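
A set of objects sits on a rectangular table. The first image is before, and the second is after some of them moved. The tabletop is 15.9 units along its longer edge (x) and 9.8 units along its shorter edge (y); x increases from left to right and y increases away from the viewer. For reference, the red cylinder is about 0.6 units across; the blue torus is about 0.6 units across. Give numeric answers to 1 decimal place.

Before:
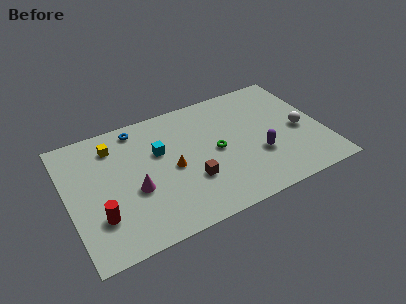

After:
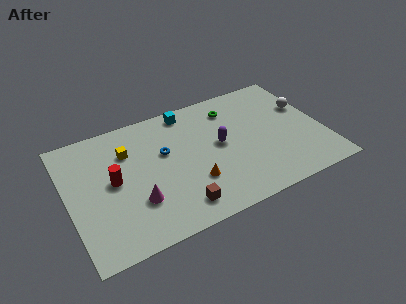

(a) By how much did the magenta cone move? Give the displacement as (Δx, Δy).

(0.0, -0.9)

The magenta cone was at about (4.0, 3.9) and moved to about (4.0, 3.0).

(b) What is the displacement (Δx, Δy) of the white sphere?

(0.6, 1.8)

The white sphere was at about (14.5, 4.4) and moved to about (15.1, 6.2).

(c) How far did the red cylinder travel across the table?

2.5

The red cylinder moved from about (1.7, 2.8) to (2.8, 5.1), a distance of √(1.1² + 2.3²) ≈ 2.5.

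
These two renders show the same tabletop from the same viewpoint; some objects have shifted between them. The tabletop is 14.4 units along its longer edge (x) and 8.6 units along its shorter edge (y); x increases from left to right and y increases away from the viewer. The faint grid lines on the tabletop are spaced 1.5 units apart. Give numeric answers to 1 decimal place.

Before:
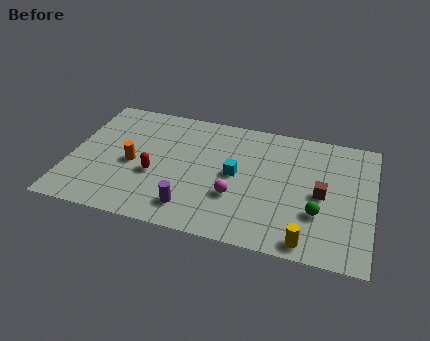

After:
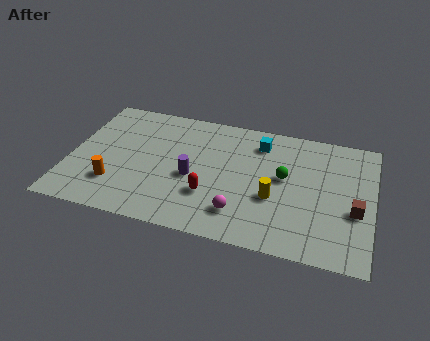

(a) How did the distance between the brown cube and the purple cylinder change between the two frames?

+1.2

The distance was about 6.5 in the first image and 7.7 in the second, so they moved 1.2 units further apart.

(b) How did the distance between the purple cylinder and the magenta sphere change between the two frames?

+0.6

Before: roughly 2.4 units apart; after: 3.0. That's 0.6 units further apart.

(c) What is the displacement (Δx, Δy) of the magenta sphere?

(0.3, -1.0)

The magenta sphere started near (8.0, 2.9) and ended near (8.3, 1.9).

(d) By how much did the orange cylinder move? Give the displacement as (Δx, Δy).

(-0.7, -1.6)

The orange cylinder was at about (3.0, 3.9) and moved to about (2.3, 2.3).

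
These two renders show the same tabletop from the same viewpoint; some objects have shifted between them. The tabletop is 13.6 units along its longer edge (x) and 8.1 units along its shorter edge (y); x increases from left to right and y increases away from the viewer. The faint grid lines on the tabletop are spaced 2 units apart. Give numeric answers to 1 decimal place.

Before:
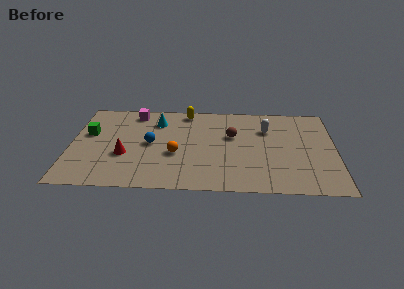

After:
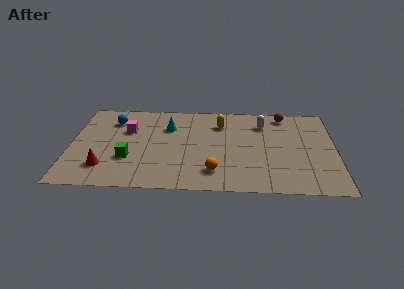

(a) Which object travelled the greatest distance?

the brown sphere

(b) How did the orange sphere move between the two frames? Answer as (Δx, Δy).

(2.0, -1.5)

The orange sphere started near (5.4, 3.2) and ended near (7.4, 1.7).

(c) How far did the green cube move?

3.0

The green cube was near (0.9, 4.9) before and (3.0, 2.7) after, so it travelled √(2.1² + 2.2²) ≈ 3.0 units.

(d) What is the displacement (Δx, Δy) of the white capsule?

(-0.2, 0.5)

The white capsule was at about (10.1, 5.7) and moved to about (9.9, 6.2).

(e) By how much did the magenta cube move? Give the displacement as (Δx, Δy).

(-0.3, -1.7)

The magenta cube started near (3.2, 7.0) and ended near (2.9, 5.3).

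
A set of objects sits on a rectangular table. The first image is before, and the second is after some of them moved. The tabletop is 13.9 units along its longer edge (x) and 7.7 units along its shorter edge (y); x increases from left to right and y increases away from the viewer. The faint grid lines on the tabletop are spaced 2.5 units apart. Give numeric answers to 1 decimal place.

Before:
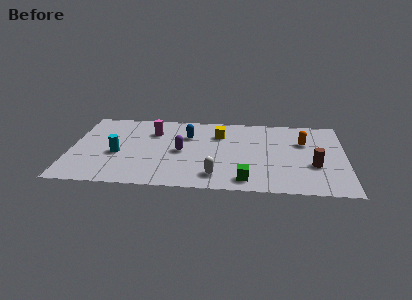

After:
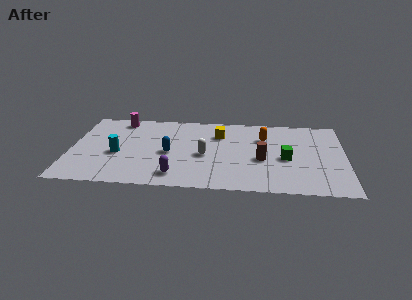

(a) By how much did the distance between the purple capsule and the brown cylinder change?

-2.1

The distance was about 6.8 in the first image and 4.7 in the second, so they moved 2.1 units closer together.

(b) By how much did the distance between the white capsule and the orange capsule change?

-2.1

The distance was about 5.7 in the first image and 3.6 in the second, so they moved 2.1 units closer together.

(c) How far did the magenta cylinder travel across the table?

2.0

The magenta cylinder was near (4.1, 5.6) before and (2.4, 6.7) after, so it travelled √(1.7² + 1.1²) ≈ 2.0 units.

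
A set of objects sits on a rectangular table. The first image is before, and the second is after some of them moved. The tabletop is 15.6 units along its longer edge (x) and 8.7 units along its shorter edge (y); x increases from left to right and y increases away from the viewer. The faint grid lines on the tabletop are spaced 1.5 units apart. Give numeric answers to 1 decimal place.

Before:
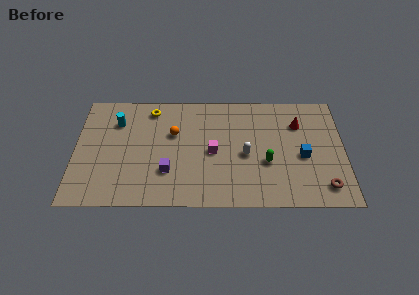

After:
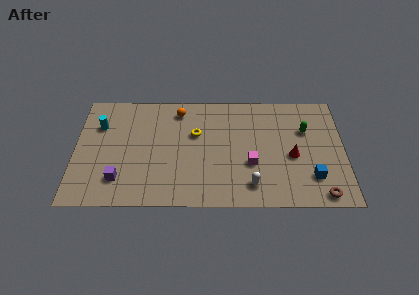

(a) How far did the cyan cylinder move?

1.0

The cyan cylinder moved from about (2.4, 6.4) to (1.4, 6.1), a distance of √(1.0² + 0.3²) ≈ 1.0.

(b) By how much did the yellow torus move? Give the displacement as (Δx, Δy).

(2.6, -1.9)

The yellow torus started near (4.4, 7.4) and ended near (7.0, 5.5).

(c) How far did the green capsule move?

3.4

From (11.1, 3.3) to (13.4, 5.8), the green capsule covered √(2.3² + 2.5²) ≈ 3.4 units.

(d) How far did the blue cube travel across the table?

1.7

From (13.2, 3.8) to (13.7, 2.2), the blue cube covered √(0.5² + 1.6²) ≈ 1.7 units.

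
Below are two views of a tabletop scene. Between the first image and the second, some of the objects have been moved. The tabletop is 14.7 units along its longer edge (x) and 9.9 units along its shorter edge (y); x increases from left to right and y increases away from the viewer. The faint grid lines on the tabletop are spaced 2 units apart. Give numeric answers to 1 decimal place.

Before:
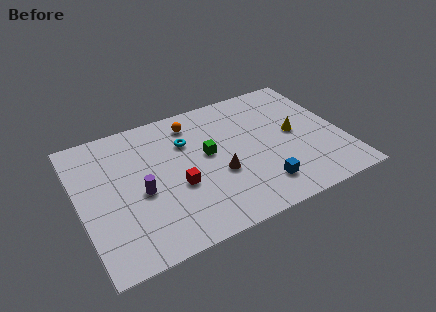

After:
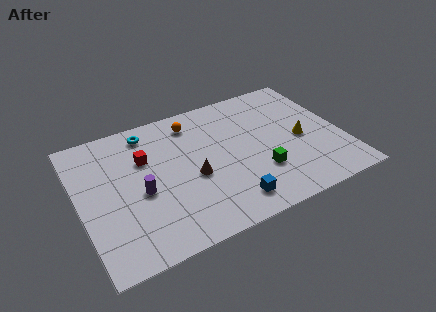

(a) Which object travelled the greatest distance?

the green cube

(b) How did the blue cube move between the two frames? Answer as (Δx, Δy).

(-1.8, -0.4)

The blue cube started near (9.7, 2.0) and ended near (7.9, 1.6).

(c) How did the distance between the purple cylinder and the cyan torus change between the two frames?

+0.4

Before: roughly 3.9 units apart; after: 4.3. That's 0.4 units further apart.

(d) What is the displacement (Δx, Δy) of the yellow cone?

(0.3, -0.6)

The yellow cone started near (12.1, 5.1) and ended near (12.4, 4.5).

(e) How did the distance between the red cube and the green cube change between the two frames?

+4.5

The distance was about 2.5 in the first image and 7.0 in the second, so they moved 4.5 units further apart.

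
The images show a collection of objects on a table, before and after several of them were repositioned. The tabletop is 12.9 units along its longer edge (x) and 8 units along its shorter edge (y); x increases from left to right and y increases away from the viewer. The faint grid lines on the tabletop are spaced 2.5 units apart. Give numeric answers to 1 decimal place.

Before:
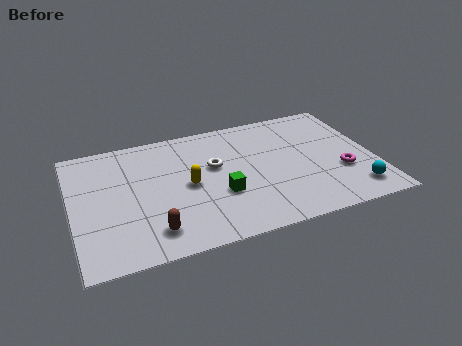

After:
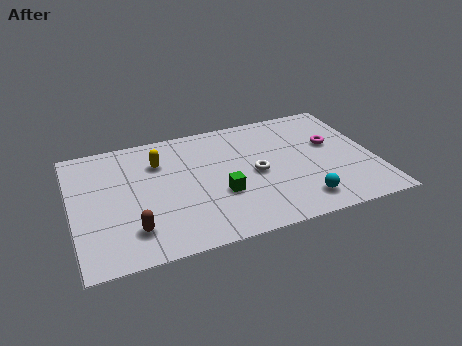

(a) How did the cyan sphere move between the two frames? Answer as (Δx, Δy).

(-2.3, 0.0)

The cyan sphere started near (11.8, 1.4) and ended near (9.5, 1.4).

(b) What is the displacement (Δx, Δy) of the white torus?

(1.7, -1.0)

The white torus was at about (6.1, 4.8) and moved to about (7.8, 3.8).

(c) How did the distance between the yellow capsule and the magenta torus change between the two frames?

+0.9

The distance was about 6.6 in the first image and 7.5 in the second, so they moved 0.9 units further apart.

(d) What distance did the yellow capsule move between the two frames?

2.2

The yellow capsule moved from about (4.9, 3.9) to (3.8, 5.8), a distance of √(1.1² + 1.9²) ≈ 2.2.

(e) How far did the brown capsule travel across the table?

0.9

From (3.2, 1.5) to (2.4, 1.8), the brown capsule covered √(0.8² + 0.3²) ≈ 0.9 units.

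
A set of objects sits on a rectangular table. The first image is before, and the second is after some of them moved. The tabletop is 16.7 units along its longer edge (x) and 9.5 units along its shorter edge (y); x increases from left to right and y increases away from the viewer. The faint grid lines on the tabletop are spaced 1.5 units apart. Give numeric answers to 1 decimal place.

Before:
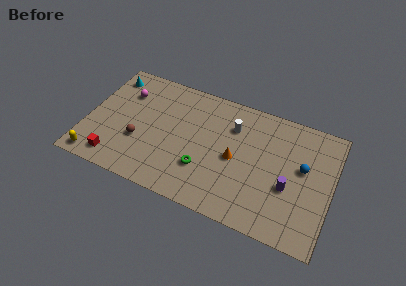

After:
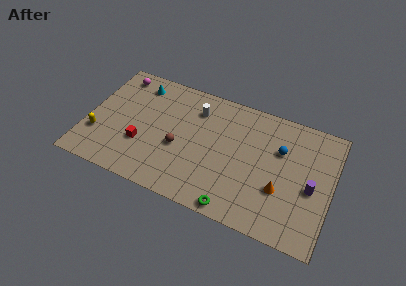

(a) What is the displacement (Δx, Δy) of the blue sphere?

(-1.6, 0.8)

The blue sphere started near (14.7, 5.5) and ended near (13.1, 6.3).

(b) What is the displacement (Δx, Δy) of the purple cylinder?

(1.5, 0.5)

The purple cylinder started near (13.9, 3.7) and ended near (15.4, 4.2).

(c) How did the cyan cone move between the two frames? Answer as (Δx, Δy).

(2.0, 0.0)

The cyan cone started near (1.1, 7.9) and ended near (3.1, 7.9).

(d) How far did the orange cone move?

3.4

From (10.2, 4.5) to (13.4, 3.3), the orange cone covered √(3.2² + 1.2²) ≈ 3.4 units.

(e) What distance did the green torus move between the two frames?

3.2

From (8.2, 2.9) to (10.6, 0.8), the green torus covered √(2.4² + 2.1²) ≈ 3.2 units.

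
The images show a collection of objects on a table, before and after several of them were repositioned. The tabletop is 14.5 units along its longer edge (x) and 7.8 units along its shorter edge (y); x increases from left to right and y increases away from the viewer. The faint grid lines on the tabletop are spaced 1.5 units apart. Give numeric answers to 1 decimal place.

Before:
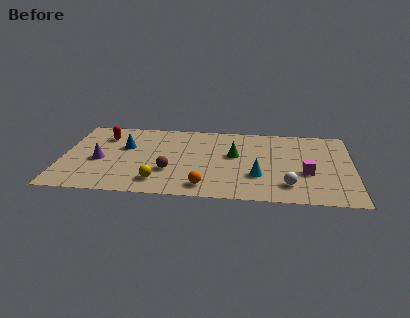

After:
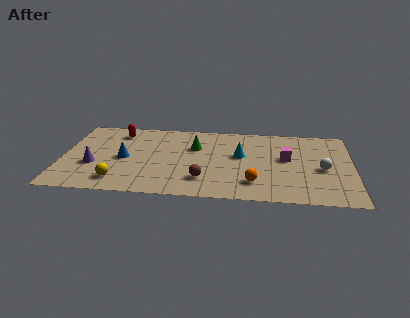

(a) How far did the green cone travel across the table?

2.1

From (8.6, 4.5) to (6.6, 5.2), the green cone covered √(2.0² + 0.7²) ≈ 2.1 units.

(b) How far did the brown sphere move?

1.8

From (5.4, 2.6) to (7.1, 1.9), the brown sphere covered √(1.7² + 0.7²) ≈ 1.8 units.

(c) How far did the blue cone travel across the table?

1.2

The blue cone was near (3.1, 4.9) before and (3.1, 3.7) after, so it travelled √(0.0² + 1.2²) ≈ 1.2 units.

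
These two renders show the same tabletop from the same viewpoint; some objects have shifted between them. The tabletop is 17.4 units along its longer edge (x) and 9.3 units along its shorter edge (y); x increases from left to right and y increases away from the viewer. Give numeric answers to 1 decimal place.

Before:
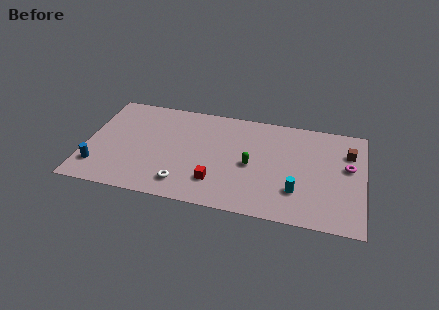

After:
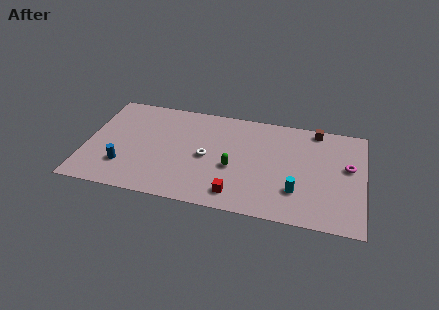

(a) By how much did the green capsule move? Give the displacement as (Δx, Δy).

(-1.1, -0.5)

The green capsule started near (10.4, 4.3) and ended near (9.3, 3.8).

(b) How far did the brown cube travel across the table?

2.7

The brown cube was near (16.4, 6.7) before and (14.3, 8.4) after, so it travelled √(2.1² + 1.7²) ≈ 2.7 units.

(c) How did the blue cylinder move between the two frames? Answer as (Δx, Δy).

(1.6, 0.4)

The blue cylinder started near (0.9, 2.1) and ended near (2.5, 2.5).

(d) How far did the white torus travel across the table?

3.0

The white torus was near (6.3, 1.7) before and (7.6, 4.4) after, so it travelled √(1.3² + 2.7²) ≈ 3.0 units.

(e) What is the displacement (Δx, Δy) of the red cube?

(1.3, -0.8)

The red cube started near (8.3, 2.3) and ended near (9.6, 1.5).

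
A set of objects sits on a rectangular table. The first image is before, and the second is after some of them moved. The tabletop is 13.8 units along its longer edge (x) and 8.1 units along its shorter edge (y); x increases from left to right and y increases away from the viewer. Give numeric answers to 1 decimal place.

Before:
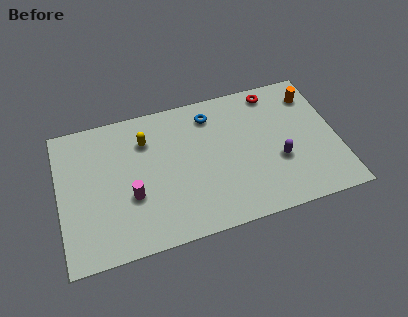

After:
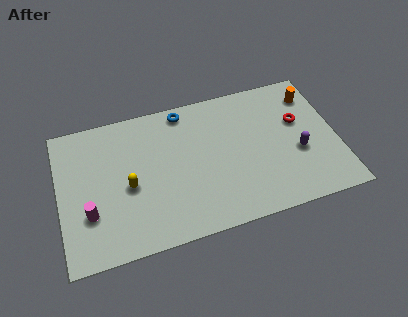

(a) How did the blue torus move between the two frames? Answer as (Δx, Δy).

(-1.3, 0.6)

The blue torus started near (7.7, 6.6) and ended near (6.4, 7.2).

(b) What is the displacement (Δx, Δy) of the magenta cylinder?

(-2.1, -0.4)

The magenta cylinder started near (3.5, 3.0) and ended near (1.4, 2.6).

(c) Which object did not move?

the orange cylinder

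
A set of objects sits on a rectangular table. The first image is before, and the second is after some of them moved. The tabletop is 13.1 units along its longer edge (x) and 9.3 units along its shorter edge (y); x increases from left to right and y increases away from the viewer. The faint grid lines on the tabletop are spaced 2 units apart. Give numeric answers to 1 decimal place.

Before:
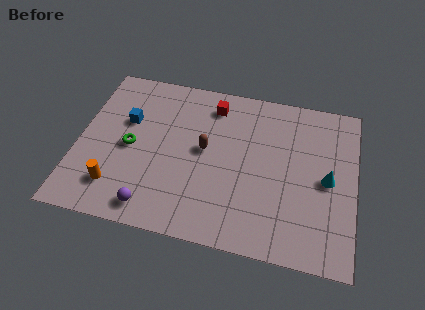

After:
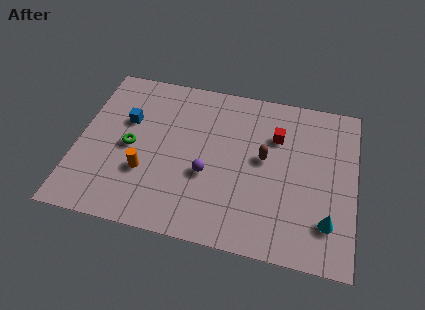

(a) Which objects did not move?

the green torus and the blue cube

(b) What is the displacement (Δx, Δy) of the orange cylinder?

(1.3, 1.1)

The orange cylinder started near (2.0, 2.0) and ended near (3.3, 3.1).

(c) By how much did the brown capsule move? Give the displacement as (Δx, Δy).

(2.8, 0.1)

From the two frames, the brown capsule sits at roughly (6.0, 5.0) before and (8.8, 5.1) after.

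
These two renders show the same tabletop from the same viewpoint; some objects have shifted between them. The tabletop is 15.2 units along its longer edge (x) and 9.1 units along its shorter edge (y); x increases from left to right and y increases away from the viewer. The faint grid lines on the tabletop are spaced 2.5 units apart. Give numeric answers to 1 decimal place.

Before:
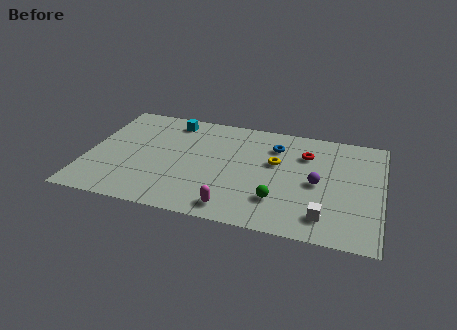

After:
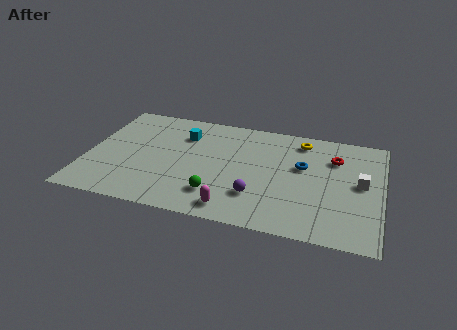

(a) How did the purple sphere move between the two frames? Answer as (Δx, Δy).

(-3.0, -1.8)

From the two frames, the purple sphere sits at roughly (11.9, 4.3) before and (8.9, 2.5) after.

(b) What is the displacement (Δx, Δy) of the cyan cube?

(0.7, -1.1)

From the two frames, the cyan cube sits at roughly (4.1, 7.8) before and (4.8, 6.7) after.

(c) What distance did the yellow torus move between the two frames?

2.5

The yellow torus moved from about (9.7, 5.5) to (10.9, 7.7), a distance of √(1.2² + 2.2²) ≈ 2.5.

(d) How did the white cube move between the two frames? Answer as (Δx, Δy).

(1.7, 3.1)

The white cube started near (12.4, 1.7) and ended near (14.1, 4.8).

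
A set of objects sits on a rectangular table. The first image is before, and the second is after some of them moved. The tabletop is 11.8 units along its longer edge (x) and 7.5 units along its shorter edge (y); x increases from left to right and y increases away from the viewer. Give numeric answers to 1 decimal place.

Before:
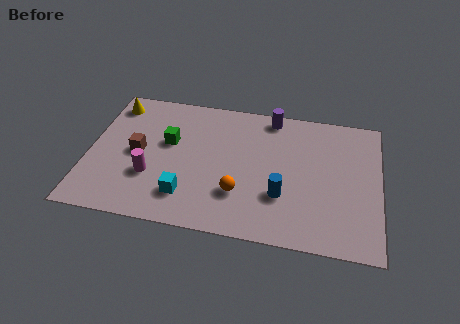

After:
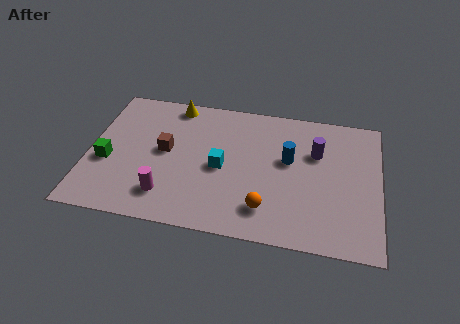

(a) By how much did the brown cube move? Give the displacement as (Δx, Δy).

(1.1, 0.3)

The brown cube started near (2.0, 3.7) and ended near (3.1, 4.0).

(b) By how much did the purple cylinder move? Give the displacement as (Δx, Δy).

(1.9, -1.7)

From the two frames, the purple cylinder sits at roughly (7.3, 6.7) before and (9.2, 5.0) after.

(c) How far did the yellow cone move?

2.5

The yellow cone was near (0.8, 6.3) before and (3.3, 6.7) after, so it travelled √(2.5² + 0.4²) ≈ 2.5 units.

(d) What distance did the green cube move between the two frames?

2.8

The green cube moved from about (3.2, 4.5) to (0.8, 3.0), a distance of √(2.4² + 1.5²) ≈ 2.8.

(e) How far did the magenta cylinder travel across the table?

1.1

From (2.6, 2.5) to (3.3, 1.6), the magenta cylinder covered √(0.7² + 0.9²) ≈ 1.1 units.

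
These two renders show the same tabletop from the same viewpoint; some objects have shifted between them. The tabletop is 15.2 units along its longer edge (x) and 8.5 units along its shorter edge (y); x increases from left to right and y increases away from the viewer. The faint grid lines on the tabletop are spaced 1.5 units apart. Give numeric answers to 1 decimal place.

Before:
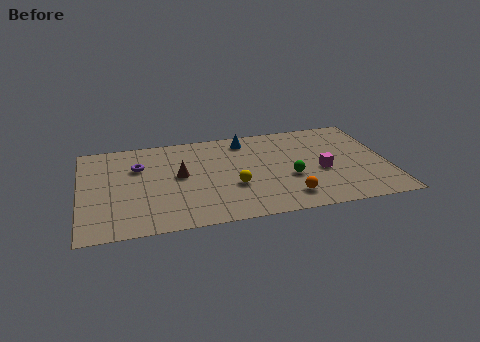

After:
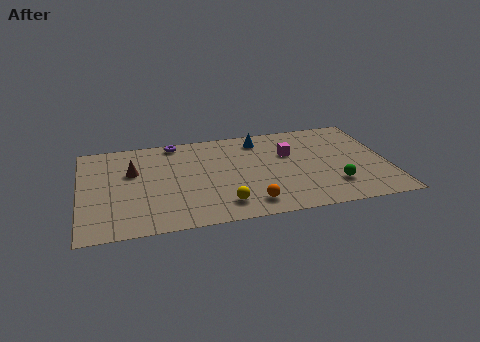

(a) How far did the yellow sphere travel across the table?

1.6

From (7.5, 3.1) to (6.9, 1.6), the yellow sphere covered √(0.6² + 1.5²) ≈ 1.6 units.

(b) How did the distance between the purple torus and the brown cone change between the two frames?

+0.9

The distance was about 2.3 in the first image and 3.2 in the second, so they moved 0.9 units further apart.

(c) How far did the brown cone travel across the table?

2.4

From (4.9, 4.6) to (2.6, 5.4), the brown cone covered √(2.3² + 0.8²) ≈ 2.4 units.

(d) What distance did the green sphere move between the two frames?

2.4

From (10.3, 3.3) to (12.4, 2.2), the green sphere covered √(2.1² + 1.1²) ≈ 2.4 units.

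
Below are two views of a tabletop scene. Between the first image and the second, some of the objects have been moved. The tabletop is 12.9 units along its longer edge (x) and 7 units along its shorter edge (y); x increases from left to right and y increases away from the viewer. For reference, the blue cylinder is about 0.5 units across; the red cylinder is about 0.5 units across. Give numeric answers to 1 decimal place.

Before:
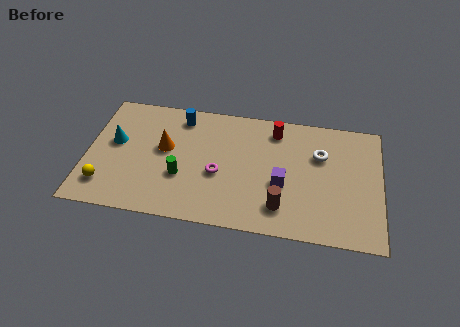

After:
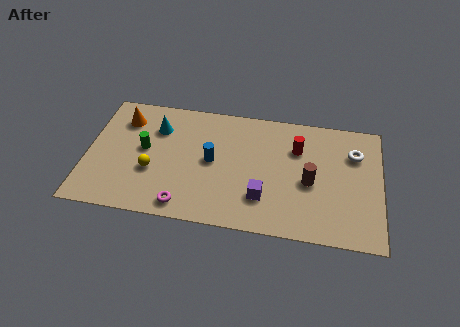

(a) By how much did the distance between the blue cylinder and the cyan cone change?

-0.5

They were about 3.4 units apart before and 2.9 after — 0.5 units closer together.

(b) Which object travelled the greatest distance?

the blue cylinder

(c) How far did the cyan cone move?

2.1

The cyan cone moved from about (1.2, 4.0) to (3.0, 5.1), a distance of √(1.8² + 1.1²) ≈ 2.1.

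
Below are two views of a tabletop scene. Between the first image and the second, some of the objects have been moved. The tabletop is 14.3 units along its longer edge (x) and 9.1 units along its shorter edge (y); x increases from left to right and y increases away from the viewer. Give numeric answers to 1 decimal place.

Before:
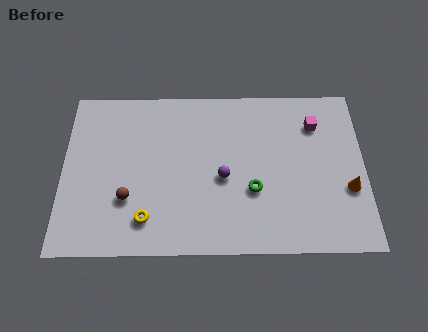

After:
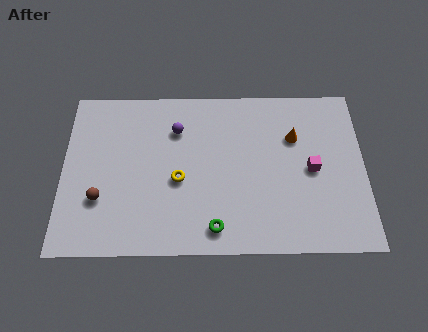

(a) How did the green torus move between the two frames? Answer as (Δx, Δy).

(-1.8, -2.0)

The green torus was at about (9.0, 3.3) and moved to about (7.2, 1.3).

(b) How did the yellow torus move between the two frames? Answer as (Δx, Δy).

(1.5, 2.1)

The yellow torus started near (4.0, 1.8) and ended near (5.5, 3.9).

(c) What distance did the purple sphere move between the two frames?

3.5

The purple sphere moved from about (7.6, 4.0) to (5.4, 6.7), a distance of √(2.2² + 2.7²) ≈ 3.5.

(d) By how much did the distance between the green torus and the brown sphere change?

-0.3

They were about 5.9 units apart before and 5.6 after — 0.3 units closer together.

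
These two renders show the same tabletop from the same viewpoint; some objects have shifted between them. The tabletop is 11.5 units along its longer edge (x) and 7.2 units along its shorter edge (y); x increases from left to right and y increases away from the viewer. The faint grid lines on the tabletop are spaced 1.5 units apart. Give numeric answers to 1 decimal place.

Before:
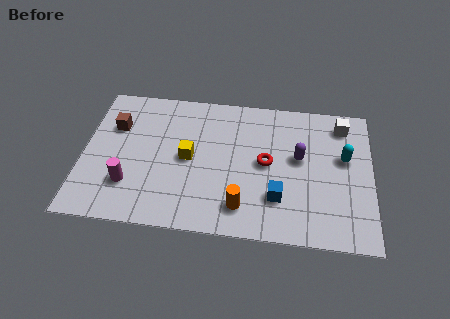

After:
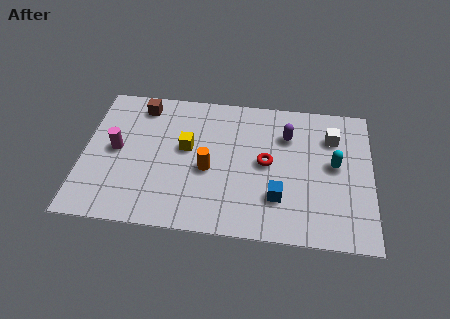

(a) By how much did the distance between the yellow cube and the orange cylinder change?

-1.8

Before: roughly 3.1 units apart; after: 1.3. That's 1.8 units closer together.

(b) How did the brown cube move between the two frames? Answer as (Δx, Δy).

(1.0, 1.2)

The brown cube started near (1.2, 4.9) and ended near (2.2, 6.1).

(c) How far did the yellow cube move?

0.5

The yellow cube was near (4.2, 3.6) before and (4.1, 4.1) after, so it travelled √(0.1² + 0.5²) ≈ 0.5 units.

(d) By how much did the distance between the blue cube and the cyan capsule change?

-0.6

They were about 3.5 units apart before and 2.9 after — 0.6 units closer together.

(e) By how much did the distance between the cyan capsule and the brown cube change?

-1.1

They were about 9.2 units apart before and 8.1 after — 1.1 units closer together.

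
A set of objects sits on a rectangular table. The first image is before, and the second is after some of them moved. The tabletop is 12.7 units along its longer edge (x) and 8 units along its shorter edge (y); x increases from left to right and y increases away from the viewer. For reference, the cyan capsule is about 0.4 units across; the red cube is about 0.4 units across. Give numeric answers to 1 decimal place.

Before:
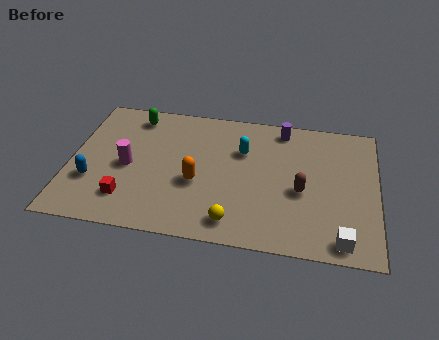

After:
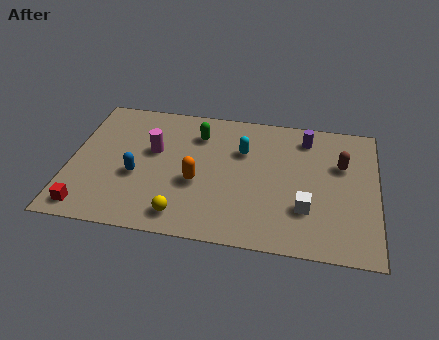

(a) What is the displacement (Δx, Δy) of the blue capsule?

(1.8, 0.6)

From the two frames, the blue capsule sits at roughly (1.0, 2.6) before and (2.8, 3.2) after.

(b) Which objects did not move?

the orange capsule and the cyan capsule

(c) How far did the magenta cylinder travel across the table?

1.5

From (2.4, 3.7) to (3.4, 4.8), the magenta cylinder covered √(1.0² + 1.1²) ≈ 1.5 units.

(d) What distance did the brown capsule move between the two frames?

2.4

From (9.6, 3.4) to (11.2, 5.2), the brown capsule covered √(1.6² + 1.8²) ≈ 2.4 units.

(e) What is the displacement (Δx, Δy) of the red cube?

(-1.6, -0.8)

From the two frames, the red cube sits at roughly (2.5, 1.8) before and (0.9, 1.0) after.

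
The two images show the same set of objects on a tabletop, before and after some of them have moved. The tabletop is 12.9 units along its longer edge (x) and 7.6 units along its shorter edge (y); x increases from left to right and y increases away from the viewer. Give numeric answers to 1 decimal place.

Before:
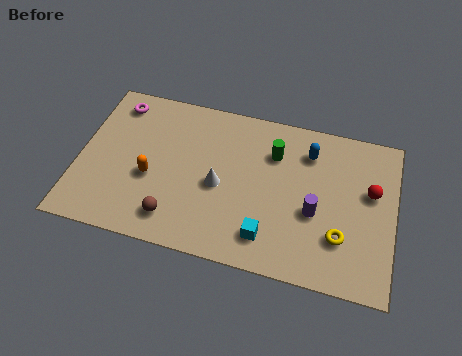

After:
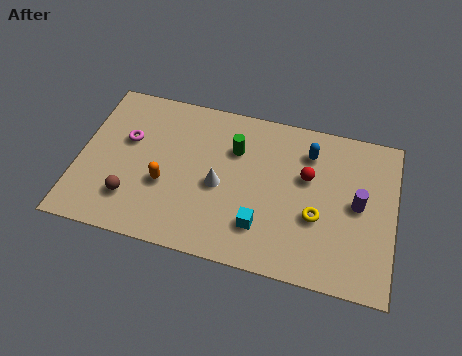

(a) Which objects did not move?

the blue capsule and the white cone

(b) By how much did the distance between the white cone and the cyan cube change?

-0.5

They were about 2.8 units apart before and 2.3 after — 0.5 units closer together.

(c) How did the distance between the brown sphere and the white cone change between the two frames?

+1.2

Before: roughly 2.6 units apart; after: 3.8. That's 1.2 units further apart.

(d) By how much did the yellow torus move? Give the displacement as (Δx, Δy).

(-1.0, 0.7)

The yellow torus was at about (10.8, 2.2) and moved to about (9.8, 2.9).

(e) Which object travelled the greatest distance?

the red sphere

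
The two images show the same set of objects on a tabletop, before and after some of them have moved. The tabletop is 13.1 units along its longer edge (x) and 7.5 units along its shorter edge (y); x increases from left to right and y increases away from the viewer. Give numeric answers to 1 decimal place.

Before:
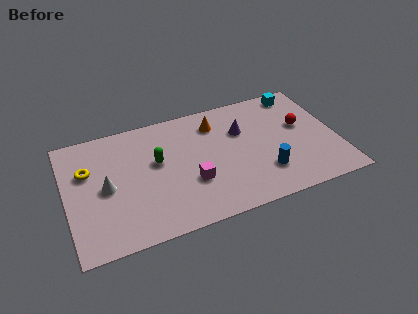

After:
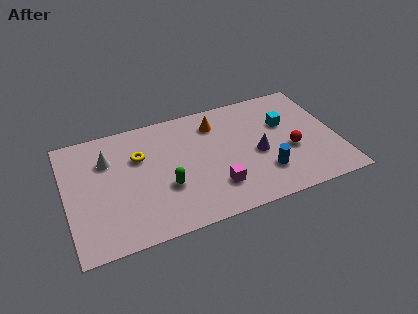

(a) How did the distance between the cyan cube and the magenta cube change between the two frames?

-2.3

They were about 7.0 units apart before and 4.7 after — 2.3 units closer together.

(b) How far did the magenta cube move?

1.3

The magenta cube was near (5.9, 2.6) before and (7.0, 1.9) after, so it travelled √(1.1² + 0.7²) ≈ 1.3 units.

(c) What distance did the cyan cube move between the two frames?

2.0

The cyan cube was near (11.6, 6.6) before and (10.7, 4.8) after, so it travelled √(0.9² + 1.8²) ≈ 2.0 units.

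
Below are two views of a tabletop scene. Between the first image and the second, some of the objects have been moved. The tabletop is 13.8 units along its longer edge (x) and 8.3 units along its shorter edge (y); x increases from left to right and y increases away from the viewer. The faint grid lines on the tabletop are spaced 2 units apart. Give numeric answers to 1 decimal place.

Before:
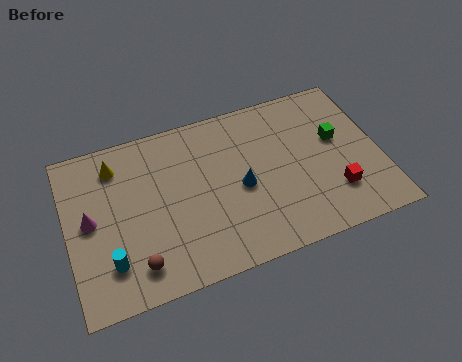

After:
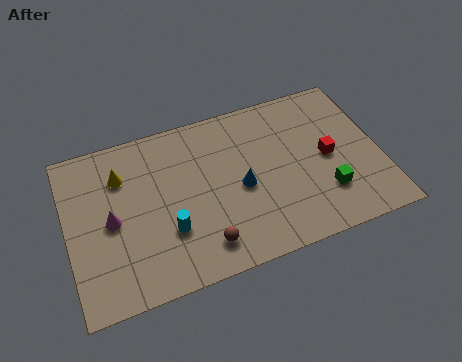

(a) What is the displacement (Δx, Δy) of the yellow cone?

(0.2, -0.6)

The yellow cone started near (2.3, 6.7) and ended near (2.5, 6.1).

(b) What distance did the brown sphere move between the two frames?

2.9

From (2.8, 1.5) to (5.7, 1.5), the brown sphere covered √(2.9² + 0.0²) ≈ 2.9 units.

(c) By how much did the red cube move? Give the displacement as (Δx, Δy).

(-0.1, 1.9)

The red cube started near (11.6, 2.2) and ended near (11.5, 4.1).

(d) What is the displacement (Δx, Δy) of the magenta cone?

(0.9, -0.3)

From the two frames, the magenta cone sits at roughly (1.0, 4.3) before and (1.9, 4.0) after.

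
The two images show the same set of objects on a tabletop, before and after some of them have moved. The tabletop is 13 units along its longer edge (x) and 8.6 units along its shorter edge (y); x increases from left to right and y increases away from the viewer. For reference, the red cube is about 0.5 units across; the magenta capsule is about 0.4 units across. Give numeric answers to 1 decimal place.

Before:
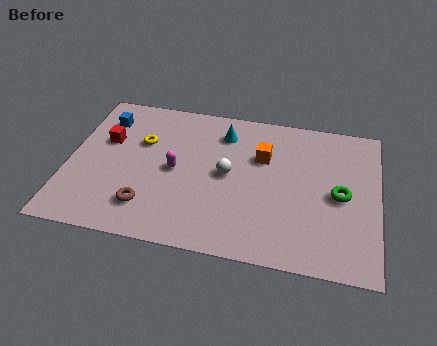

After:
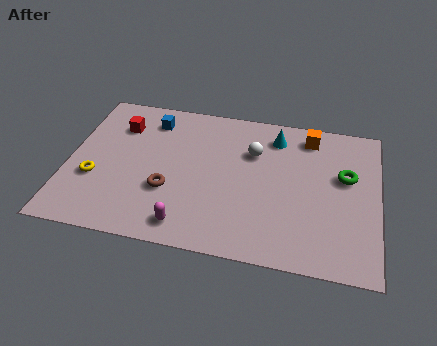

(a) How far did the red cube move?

1.1

From (1.5, 5.4) to (2.0, 6.4), the red cube covered √(0.5² + 1.0²) ≈ 1.1 units.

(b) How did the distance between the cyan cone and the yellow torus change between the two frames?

+4.8

They were about 3.6 units apart before and 8.4 after — 4.8 units further apart.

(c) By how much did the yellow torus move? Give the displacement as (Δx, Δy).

(-1.8, -2.5)

From the two frames, the yellow torus sits at roughly (3.0, 5.6) before and (1.2, 3.1) after.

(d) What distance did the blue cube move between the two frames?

2.0

From (1.3, 6.7) to (3.3, 7.0), the blue cube covered √(2.0² + 0.3²) ≈ 2.0 units.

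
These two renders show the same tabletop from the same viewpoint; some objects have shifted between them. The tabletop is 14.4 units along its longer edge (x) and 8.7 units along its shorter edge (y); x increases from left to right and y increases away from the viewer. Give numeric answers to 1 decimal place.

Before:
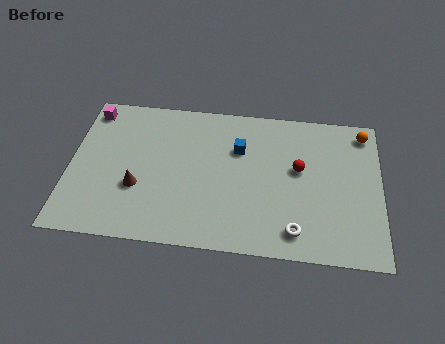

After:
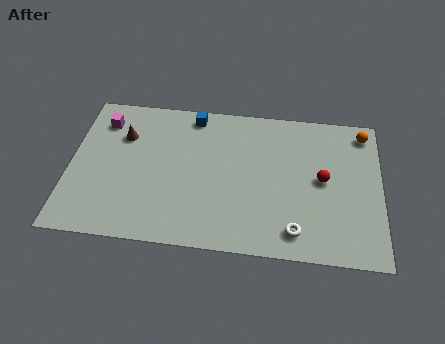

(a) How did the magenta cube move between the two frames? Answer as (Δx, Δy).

(0.6, -0.6)

From the two frames, the magenta cube sits at roughly (0.8, 7.5) before and (1.4, 6.9) after.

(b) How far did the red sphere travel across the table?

1.2

The red sphere was near (10.6, 5.0) before and (11.7, 4.5) after, so it travelled √(1.1² + 0.5²) ≈ 1.2 units.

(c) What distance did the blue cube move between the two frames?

2.8

The blue cube moved from about (7.8, 5.9) to (5.6, 7.7), a distance of √(2.2² + 1.8²) ≈ 2.8.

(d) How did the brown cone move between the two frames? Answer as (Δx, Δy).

(-0.8, 3.0)

The brown cone was at about (3.2, 3.1) and moved to about (2.4, 6.1).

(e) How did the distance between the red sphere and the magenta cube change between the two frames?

+0.5

The distance was about 10.1 in the first image and 10.6 in the second, so they moved 0.5 units further apart.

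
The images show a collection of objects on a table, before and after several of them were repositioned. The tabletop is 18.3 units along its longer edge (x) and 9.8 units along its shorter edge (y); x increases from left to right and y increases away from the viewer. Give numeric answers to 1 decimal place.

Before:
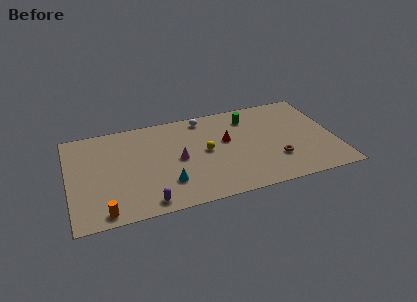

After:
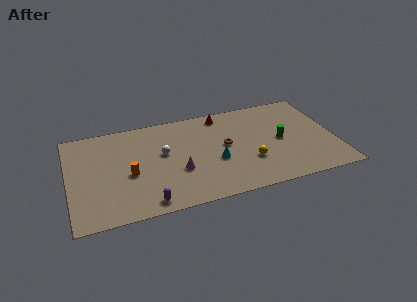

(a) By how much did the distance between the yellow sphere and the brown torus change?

-2.6

The distance was about 5.2 in the first image and 2.6 in the second, so they moved 2.6 units closer together.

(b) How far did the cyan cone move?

3.6

From (6.6, 2.6) to (10.0, 3.9), the cyan cone covered √(3.4² + 1.3²) ≈ 3.6 units.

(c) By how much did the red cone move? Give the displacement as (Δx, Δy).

(-0.1, 2.8)

The red cone was at about (10.9, 5.8) and moved to about (10.8, 8.6).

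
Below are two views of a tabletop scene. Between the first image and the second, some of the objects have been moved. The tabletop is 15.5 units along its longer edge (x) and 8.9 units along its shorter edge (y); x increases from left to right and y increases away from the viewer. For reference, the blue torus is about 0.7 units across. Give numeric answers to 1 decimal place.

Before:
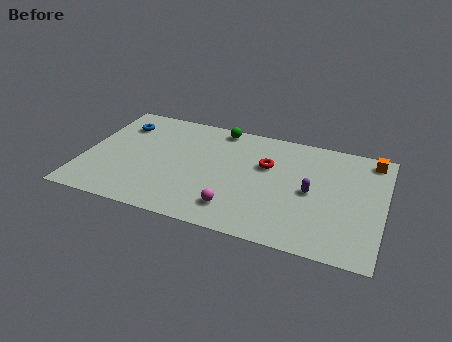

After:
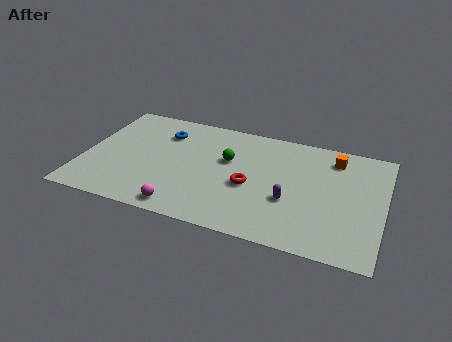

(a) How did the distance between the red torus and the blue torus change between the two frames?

-2.3

They were about 7.9 units apart before and 5.6 after — 2.3 units closer together.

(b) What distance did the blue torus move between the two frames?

2.3

The blue torus moved from about (1.6, 6.8) to (3.9, 6.7), a distance of √(2.3² + 0.1²) ≈ 2.3.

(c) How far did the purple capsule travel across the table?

1.4

From (11.8, 4.3) to (10.8, 3.3), the purple capsule covered √(1.0² + 1.0²) ≈ 1.4 units.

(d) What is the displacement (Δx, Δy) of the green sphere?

(0.7, -2.5)

From the two frames, the green sphere sits at roughly (6.7, 8.0) before and (7.4, 5.5) after.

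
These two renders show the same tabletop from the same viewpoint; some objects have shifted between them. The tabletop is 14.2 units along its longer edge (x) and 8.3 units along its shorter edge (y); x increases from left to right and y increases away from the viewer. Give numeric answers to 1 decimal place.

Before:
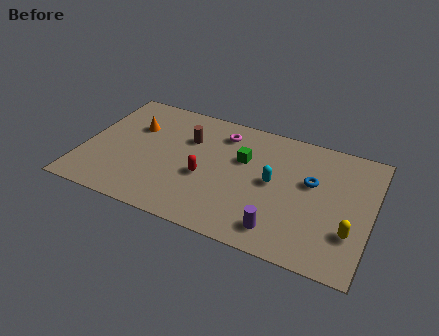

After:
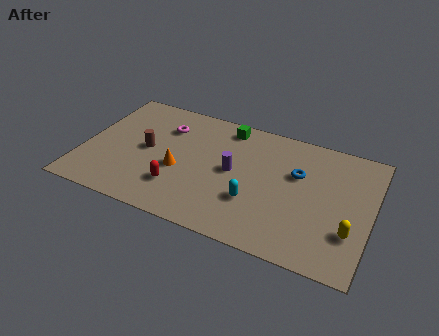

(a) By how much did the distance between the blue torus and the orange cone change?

-2.9

The distance was about 8.9 in the first image and 6.0 in the second, so they moved 2.9 units closer together.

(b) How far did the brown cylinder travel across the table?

2.4

The brown cylinder moved from about (5.0, 5.7) to (3.1, 4.2), a distance of √(1.9² + 1.5²) ≈ 2.4.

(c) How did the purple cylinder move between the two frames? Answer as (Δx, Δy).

(-2.6, 2.9)

From the two frames, the purple cylinder sits at roughly (10.0, 1.4) before and (7.4, 4.3) after.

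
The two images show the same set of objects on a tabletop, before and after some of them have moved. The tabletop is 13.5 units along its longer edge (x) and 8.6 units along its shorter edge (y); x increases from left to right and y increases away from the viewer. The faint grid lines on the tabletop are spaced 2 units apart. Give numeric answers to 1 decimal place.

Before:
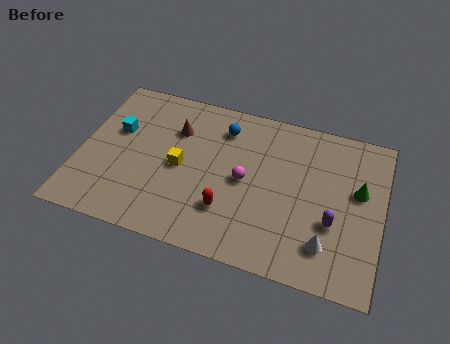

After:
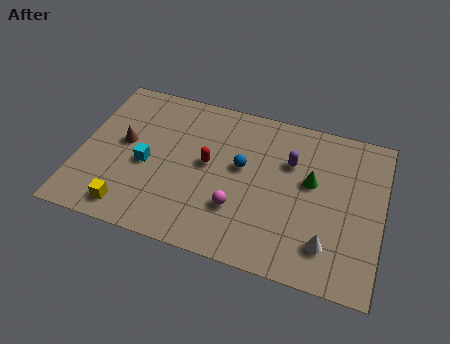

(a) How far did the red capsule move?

2.5

The red capsule was near (6.8, 2.4) before and (5.7, 4.6) after, so it travelled √(1.1² + 2.2²) ≈ 2.5 units.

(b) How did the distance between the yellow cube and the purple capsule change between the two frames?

+1.2

The distance was about 7.0 in the first image and 8.2 in the second, so they moved 1.2 units further apart.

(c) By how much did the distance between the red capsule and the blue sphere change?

-2.9

Before: roughly 4.4 units apart; after: 1.5. That's 2.9 units closer together.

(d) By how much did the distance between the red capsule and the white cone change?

+1.7

The distance was about 4.4 in the first image and 6.1 in the second, so they moved 1.7 units further apart.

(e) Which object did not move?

the white cone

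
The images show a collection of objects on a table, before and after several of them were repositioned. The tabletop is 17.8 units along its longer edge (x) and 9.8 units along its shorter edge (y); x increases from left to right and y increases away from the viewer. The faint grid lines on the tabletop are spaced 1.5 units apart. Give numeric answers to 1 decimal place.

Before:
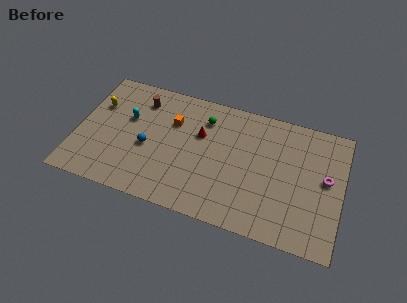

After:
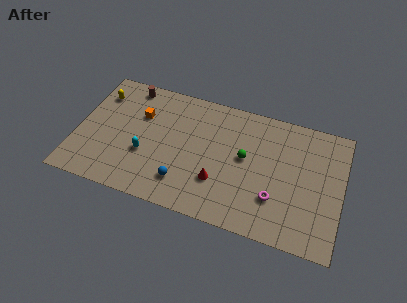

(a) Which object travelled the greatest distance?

the magenta torus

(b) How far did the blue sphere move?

3.3

From (4.8, 4.2) to (7.4, 2.2), the blue sphere covered √(2.6² + 2.0²) ≈ 3.3 units.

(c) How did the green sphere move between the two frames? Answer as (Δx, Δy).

(2.9, -2.2)

The green sphere was at about (8.4, 7.6) and moved to about (11.3, 5.4).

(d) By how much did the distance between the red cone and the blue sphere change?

-1.6

The distance was about 4.0 in the first image and 2.4 in the second, so they moved 1.6 units closer together.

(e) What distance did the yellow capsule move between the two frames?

0.9

From (1.2, 6.6) to (1.2, 7.5), the yellow capsule covered √(0.0² + 0.9²) ≈ 0.9 units.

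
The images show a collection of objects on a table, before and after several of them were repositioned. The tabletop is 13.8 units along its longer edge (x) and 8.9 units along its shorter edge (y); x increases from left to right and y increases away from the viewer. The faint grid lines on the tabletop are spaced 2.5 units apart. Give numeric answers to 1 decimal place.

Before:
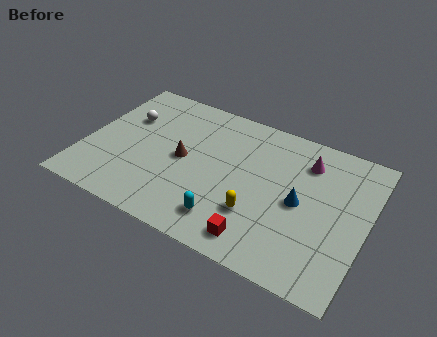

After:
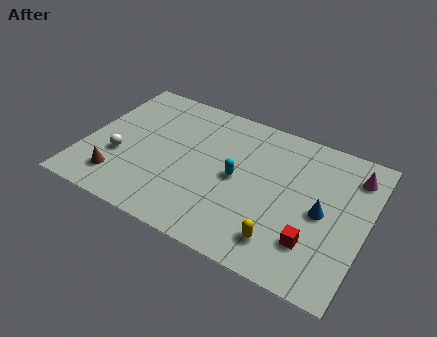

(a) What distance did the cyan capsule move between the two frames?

2.7

The cyan capsule was near (7.4, 1.7) before and (7.5, 4.4) after, so it travelled √(0.1² + 2.7²) ≈ 2.7 units.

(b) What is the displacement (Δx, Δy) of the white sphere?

(0.1, -2.7)

The white sphere started near (1.7, 5.9) and ended near (1.8, 3.2).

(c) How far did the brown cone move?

3.8

From (4.8, 4.4) to (2.0, 1.8), the brown cone covered √(2.8² + 2.6²) ≈ 3.8 units.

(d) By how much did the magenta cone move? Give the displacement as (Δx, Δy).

(2.3, 0.2)

From the two frames, the magenta cone sits at roughly (10.6, 6.9) before and (12.9, 7.1) after.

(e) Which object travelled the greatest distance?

the brown cone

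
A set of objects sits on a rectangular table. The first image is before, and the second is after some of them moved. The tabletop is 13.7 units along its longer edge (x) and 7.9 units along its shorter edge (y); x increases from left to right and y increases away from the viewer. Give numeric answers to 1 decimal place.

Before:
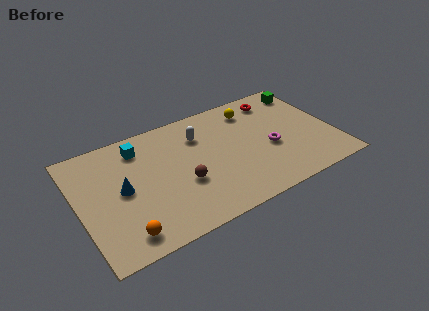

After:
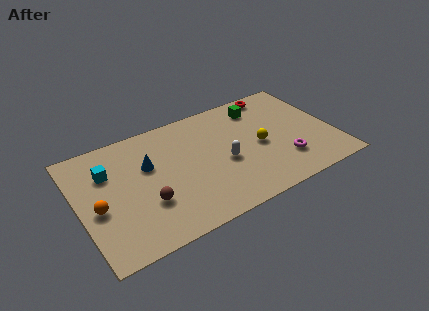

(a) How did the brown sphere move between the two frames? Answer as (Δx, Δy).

(-2.0, -0.4)

From the two frames, the brown sphere sits at roughly (5.4, 3.0) before and (3.4, 2.6) after.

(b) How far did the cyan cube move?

2.0

The cyan cube moved from about (3.5, 6.4) to (1.7, 5.5), a distance of √(1.8² + 0.9²) ≈ 2.0.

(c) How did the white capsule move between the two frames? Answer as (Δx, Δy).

(1.0, -2.4)

From the two frames, the white capsule sits at roughly (6.7, 5.8) before and (7.7, 3.4) after.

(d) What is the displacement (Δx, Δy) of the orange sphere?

(-1.1, 2.2)

The orange sphere started near (2.0, 1.2) and ended near (0.9, 3.4).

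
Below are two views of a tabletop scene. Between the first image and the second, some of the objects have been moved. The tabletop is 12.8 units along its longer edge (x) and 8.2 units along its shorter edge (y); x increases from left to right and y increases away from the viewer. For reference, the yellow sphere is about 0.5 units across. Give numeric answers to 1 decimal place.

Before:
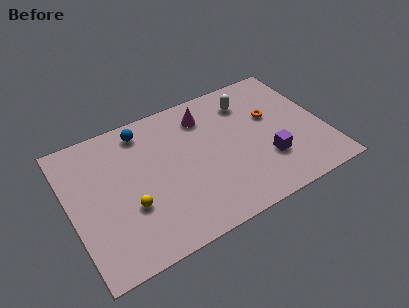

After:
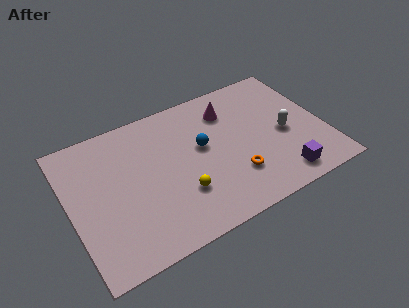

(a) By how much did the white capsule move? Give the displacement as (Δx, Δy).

(1.5, -2.7)

The white capsule started near (9.3, 6.4) and ended near (10.8, 3.7).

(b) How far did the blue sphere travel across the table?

3.5

From (4.0, 7.0) to (6.7, 4.7), the blue sphere covered √(2.7² + 2.3²) ≈ 3.5 units.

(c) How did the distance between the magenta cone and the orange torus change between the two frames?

+0.5

They were about 3.5 units apart before and 4.0 after — 0.5 units further apart.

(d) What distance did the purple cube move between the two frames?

1.4

From (9.7, 2.5) to (10.2, 1.2), the purple cube covered √(0.5² + 1.3²) ≈ 1.4 units.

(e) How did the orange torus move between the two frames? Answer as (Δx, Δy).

(-2.3, -2.7)

From the two frames, the orange torus sits at roughly (10.3, 5.0) before and (8.0, 2.3) after.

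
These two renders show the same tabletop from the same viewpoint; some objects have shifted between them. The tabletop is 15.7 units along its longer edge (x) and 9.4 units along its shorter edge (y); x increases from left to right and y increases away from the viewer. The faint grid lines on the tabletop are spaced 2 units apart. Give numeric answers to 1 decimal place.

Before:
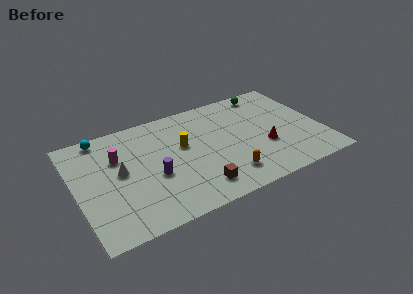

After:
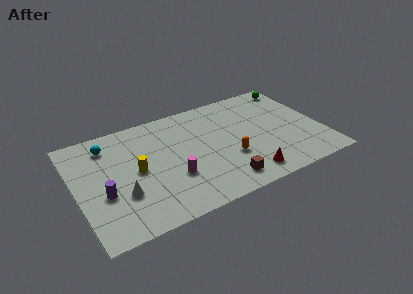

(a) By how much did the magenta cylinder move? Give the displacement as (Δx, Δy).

(3.1, -3.1)

From the two frames, the magenta cylinder sits at roughly (2.8, 6.3) before and (5.9, 3.2) after.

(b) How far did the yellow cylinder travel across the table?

3.2

The yellow cylinder moved from about (6.9, 5.6) to (3.8, 4.7), a distance of √(3.1² + 0.9²) ≈ 3.2.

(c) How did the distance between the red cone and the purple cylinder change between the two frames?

+2.0

They were about 7.1 units apart before and 9.1 after — 2.0 units further apart.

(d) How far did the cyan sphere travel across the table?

0.9

From (2.0, 8.5) to (2.3, 7.6), the cyan sphere covered √(0.3² + 0.9²) ≈ 0.9 units.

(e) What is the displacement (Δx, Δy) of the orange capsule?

(0.4, 1.4)

From the two frames, the orange capsule sits at roughly (9.2, 1.9) before and (9.6, 3.3) after.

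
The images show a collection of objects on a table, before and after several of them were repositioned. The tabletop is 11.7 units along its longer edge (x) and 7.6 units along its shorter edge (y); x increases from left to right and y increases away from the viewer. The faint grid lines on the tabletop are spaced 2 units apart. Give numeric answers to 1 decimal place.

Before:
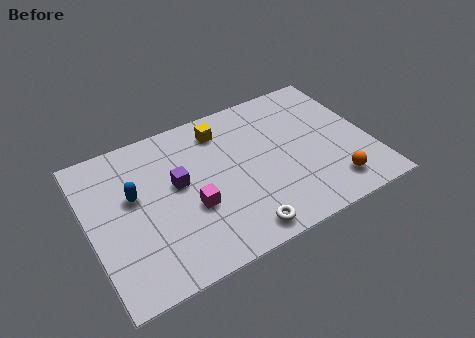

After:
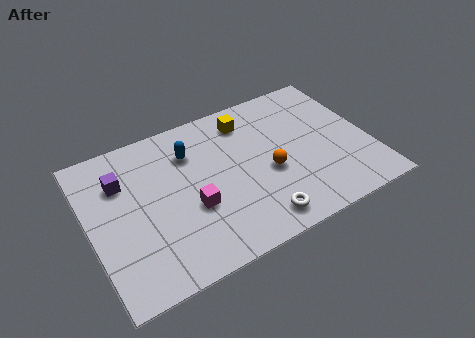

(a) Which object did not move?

the magenta cube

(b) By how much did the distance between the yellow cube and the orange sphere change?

-3.2

Before: roughly 6.2 units apart; after: 3.0. That's 3.2 units closer together.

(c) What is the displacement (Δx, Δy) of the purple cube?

(-2.2, 1.1)

The purple cube was at about (3.7, 4.3) and moved to about (1.5, 5.4).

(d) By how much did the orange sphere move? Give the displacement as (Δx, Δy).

(-2.4, 1.8)

From the two frames, the orange sphere sits at roughly (9.8, 1.4) before and (7.4, 3.2) after.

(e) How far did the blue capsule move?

2.7

From (1.9, 4.5) to (4.4, 5.6), the blue capsule covered √(2.5² + 1.1²) ≈ 2.7 units.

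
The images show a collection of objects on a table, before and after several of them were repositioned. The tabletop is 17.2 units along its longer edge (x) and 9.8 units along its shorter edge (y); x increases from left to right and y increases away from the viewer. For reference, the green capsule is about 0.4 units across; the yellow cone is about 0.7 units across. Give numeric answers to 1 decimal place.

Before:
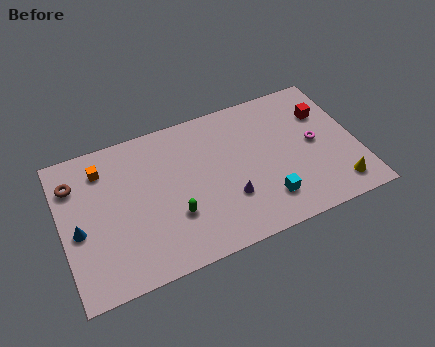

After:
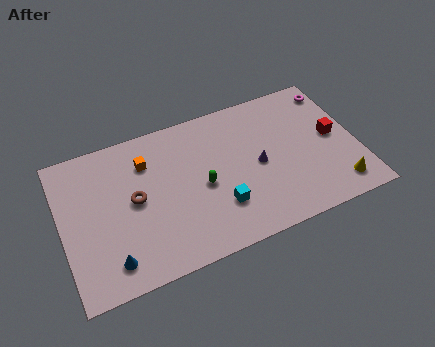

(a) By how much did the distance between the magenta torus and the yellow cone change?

+3.2

The distance was about 3.5 in the first image and 6.7 in the second, so they moved 3.2 units further apart.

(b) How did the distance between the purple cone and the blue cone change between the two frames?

+0.7

They were about 8.7 units apart before and 9.4 after — 0.7 units further apart.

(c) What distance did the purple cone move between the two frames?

2.5

The purple cone was near (9.5, 3.1) before and (11.4, 4.7) after, so it travelled √(1.9² + 1.6²) ≈ 2.5 units.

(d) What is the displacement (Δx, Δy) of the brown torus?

(3.3, -2.3)

The brown torus started near (0.9, 7.4) and ended near (4.2, 5.1).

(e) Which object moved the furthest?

the brown torus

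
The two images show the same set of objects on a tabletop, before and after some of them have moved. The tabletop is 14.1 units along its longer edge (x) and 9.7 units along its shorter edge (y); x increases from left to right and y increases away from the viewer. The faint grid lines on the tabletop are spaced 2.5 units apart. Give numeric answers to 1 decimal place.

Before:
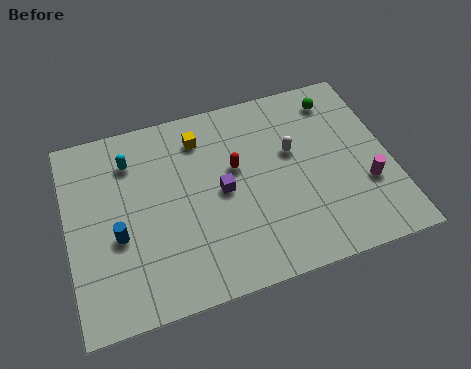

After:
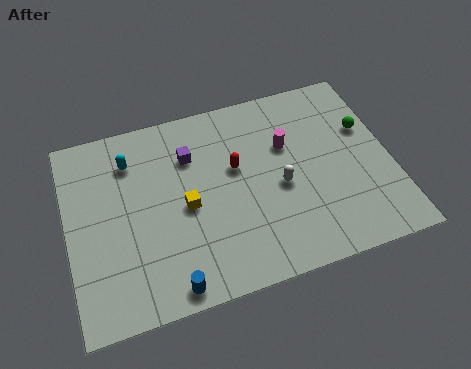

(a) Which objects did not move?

the cyan capsule and the red capsule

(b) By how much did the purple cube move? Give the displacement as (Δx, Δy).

(-1.2, 2.2)

The purple cube was at about (6.7, 4.8) and moved to about (5.5, 7.0).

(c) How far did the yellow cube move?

3.4

The yellow cube was near (6.0, 7.8) before and (5.1, 4.5) after, so it travelled √(0.9² + 3.3²) ≈ 3.4 units.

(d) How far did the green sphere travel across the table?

2.2

The green sphere moved from about (12.1, 8.1) to (13.2, 6.2), a distance of √(1.1² + 1.9²) ≈ 2.2.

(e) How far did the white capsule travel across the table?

1.7

The white capsule was near (9.9, 5.9) before and (9.2, 4.3) after, so it travelled √(0.7² + 1.6²) ≈ 1.7 units.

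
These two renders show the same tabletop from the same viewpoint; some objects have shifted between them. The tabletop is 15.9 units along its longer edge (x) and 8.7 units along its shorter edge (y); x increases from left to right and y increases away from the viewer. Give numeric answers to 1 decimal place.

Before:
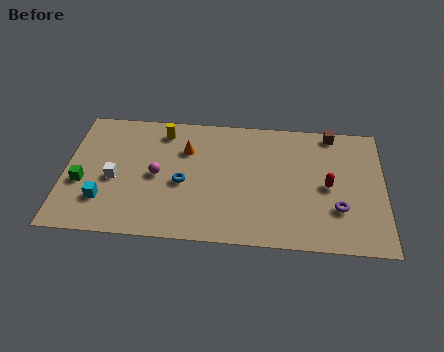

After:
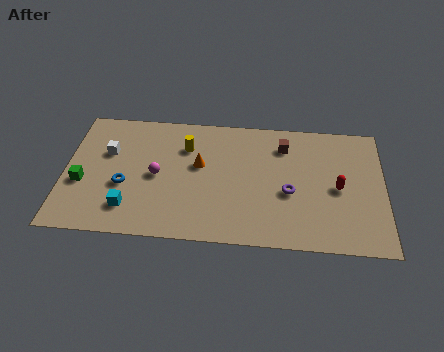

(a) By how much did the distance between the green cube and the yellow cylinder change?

+0.4

The distance was about 5.5 in the first image and 5.9 in the second, so they moved 0.4 units further apart.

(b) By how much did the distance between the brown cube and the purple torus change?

-2.0

The distance was about 5.2 in the first image and 3.2 in the second, so they moved 2.0 units closer together.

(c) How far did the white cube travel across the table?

1.8

The white cube moved from about (2.5, 3.8) to (2.1, 5.6), a distance of √(0.4² + 1.8²) ≈ 1.8.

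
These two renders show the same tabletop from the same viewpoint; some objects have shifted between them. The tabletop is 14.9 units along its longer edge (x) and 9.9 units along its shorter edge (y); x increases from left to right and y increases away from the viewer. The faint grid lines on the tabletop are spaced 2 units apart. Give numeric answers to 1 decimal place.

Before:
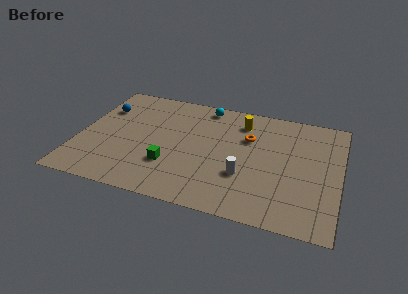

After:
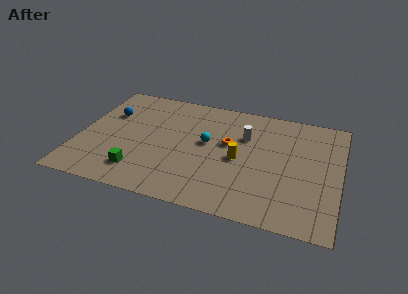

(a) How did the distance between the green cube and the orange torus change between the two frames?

+0.6

The distance was about 5.5 in the first image and 6.1 in the second, so they moved 0.6 units further apart.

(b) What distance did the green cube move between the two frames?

2.0

The green cube moved from about (5.4, 3.0) to (3.7, 2.0), a distance of √(1.7² + 1.0²) ≈ 2.0.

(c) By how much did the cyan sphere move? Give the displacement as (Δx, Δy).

(0.4, -3.3)

The cyan sphere started near (6.9, 8.8) and ended near (7.3, 5.5).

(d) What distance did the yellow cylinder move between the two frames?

3.3

The yellow cylinder was near (9.1, 7.9) before and (9.2, 4.6) after, so it travelled √(0.1² + 3.3²) ≈ 3.3 units.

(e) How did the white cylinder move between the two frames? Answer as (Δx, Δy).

(-0.2, 3.4)

The white cylinder started near (9.6, 3.3) and ended near (9.4, 6.7).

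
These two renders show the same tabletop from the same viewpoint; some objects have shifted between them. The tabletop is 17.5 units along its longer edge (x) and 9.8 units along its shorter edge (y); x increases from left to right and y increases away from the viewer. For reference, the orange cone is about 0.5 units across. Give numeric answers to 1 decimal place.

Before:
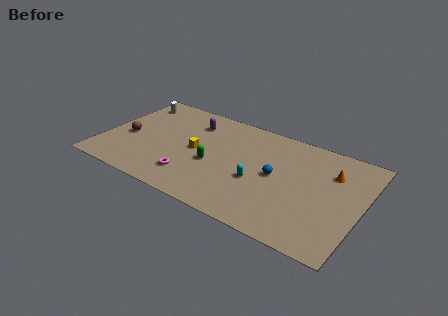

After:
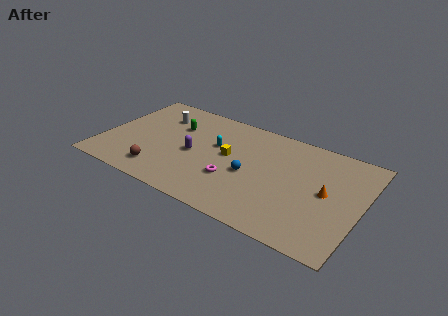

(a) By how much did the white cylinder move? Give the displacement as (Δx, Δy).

(2.0, -0.8)

From the two frames, the white cylinder sits at roughly (1.3, 8.1) before and (3.3, 7.3) after.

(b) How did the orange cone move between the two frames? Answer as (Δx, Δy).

(-0.1, -2.0)

The orange cone was at about (15.3, 7.0) and moved to about (15.2, 5.0).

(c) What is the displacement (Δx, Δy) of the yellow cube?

(2.2, 0.5)

From the two frames, the yellow cube sits at roughly (6.3, 4.9) before and (8.5, 5.4) after.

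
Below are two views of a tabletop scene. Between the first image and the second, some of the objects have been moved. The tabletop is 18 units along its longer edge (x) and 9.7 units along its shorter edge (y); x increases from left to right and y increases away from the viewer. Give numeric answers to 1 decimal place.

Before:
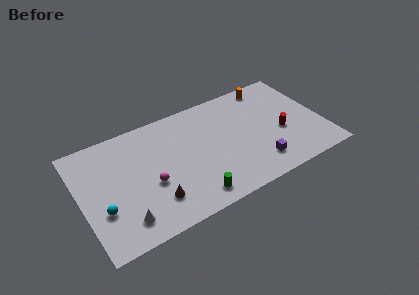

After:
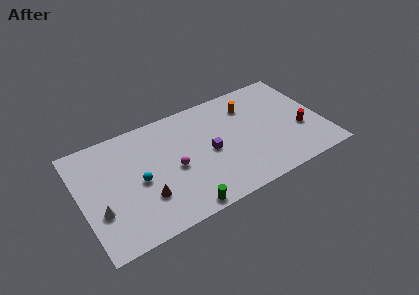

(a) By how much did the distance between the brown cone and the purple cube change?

-2.4

They were about 7.7 units apart before and 5.3 after — 2.4 units closer together.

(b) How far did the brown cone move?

0.8

From (5.1, 2.4) to (4.5, 2.9), the brown cone covered √(0.6² + 0.5²) ≈ 0.8 units.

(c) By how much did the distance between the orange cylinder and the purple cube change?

-2.5

They were about 6.9 units apart before and 4.4 after — 2.5 units closer together.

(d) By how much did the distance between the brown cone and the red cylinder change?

+1.9

The distance was about 9.9 in the first image and 11.8 in the second, so they moved 1.9 units further apart.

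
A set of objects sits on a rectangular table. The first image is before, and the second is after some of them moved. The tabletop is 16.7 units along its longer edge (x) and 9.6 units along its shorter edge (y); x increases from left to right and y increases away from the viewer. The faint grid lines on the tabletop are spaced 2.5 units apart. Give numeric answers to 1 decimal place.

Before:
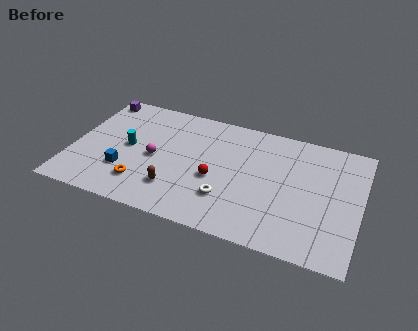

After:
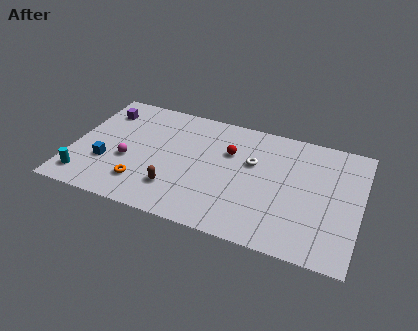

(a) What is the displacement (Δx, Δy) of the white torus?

(1.2, 3.3)

From the two frames, the white torus sits at roughly (9.2, 2.7) before and (10.4, 6.0) after.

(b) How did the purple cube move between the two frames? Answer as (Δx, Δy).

(0.5, -1.0)

The purple cube started near (0.9, 8.5) and ended near (1.4, 7.5).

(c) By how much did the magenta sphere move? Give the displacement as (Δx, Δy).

(-1.5, -0.7)

From the two frames, the magenta sphere sits at roughly (4.8, 4.5) before and (3.3, 3.8) after.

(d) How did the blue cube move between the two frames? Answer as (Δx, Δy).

(-1.1, 0.3)

From the two frames, the blue cube sits at roughly (3.2, 2.9) before and (2.1, 3.2) after.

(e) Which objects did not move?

the brown capsule and the orange torus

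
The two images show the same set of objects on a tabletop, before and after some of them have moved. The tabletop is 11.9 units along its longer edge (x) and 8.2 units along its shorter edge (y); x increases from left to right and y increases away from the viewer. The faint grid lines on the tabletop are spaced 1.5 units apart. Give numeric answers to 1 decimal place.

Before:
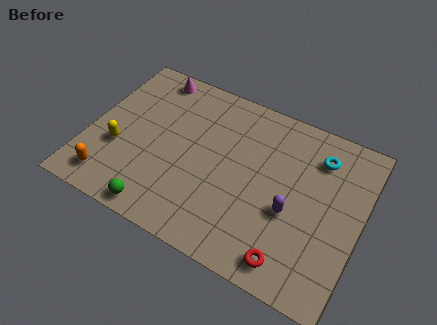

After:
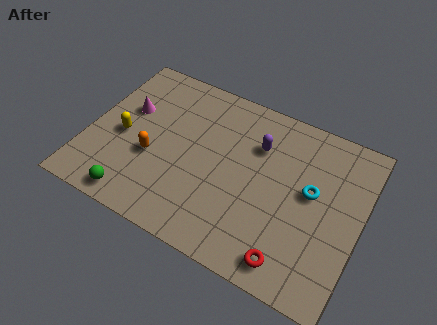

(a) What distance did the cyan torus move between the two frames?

1.8

From (9.8, 6.4) to (9.7, 4.6), the cyan torus covered √(0.1² + 1.8²) ≈ 1.8 units.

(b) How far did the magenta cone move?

2.3

The magenta cone moved from about (2.2, 7.3) to (1.5, 5.1), a distance of √(0.7² + 2.2²) ≈ 2.3.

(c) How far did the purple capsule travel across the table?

3.1

The purple capsule was near (9.0, 3.3) before and (7.2, 5.8) after, so it travelled √(1.8² + 2.5²) ≈ 3.1 units.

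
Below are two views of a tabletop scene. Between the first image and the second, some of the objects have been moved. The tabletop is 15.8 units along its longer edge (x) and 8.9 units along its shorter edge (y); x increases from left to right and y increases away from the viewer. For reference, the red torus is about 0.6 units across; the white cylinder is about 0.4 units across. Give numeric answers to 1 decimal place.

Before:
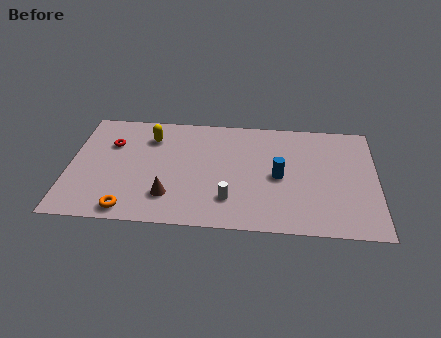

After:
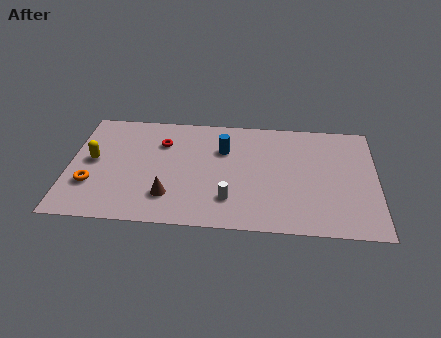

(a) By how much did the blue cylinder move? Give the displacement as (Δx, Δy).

(-2.9, 1.9)

The blue cylinder was at about (10.8, 4.2) and moved to about (7.9, 6.1).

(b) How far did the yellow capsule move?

3.6

The yellow capsule was near (4.1, 6.8) before and (1.2, 4.7) after, so it travelled √(2.9² + 2.1²) ≈ 3.6 units.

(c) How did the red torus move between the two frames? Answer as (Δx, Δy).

(2.6, 0.3)

The red torus was at about (2.1, 6.1) and moved to about (4.7, 6.4).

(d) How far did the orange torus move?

2.7

From (3.2, 1.0) to (1.2, 2.8), the orange torus covered √(2.0² + 1.8²) ≈ 2.7 units.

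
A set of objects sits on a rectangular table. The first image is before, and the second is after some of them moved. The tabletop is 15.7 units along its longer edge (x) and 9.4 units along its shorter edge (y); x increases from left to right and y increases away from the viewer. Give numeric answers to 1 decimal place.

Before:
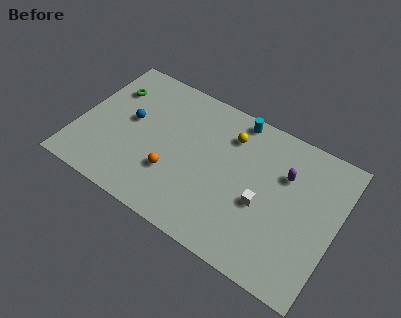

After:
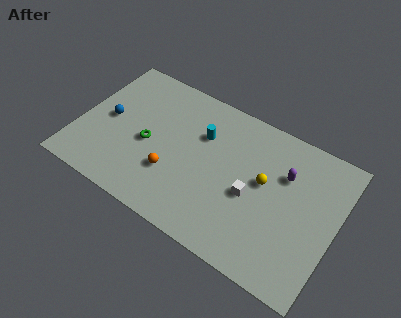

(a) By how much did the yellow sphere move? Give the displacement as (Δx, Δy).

(2.4, -1.9)

The yellow sphere was at about (8.9, 7.2) and moved to about (11.3, 5.3).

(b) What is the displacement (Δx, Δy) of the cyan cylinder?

(-1.8, -2.1)

The cyan cylinder started near (9.1, 8.5) and ended near (7.3, 6.4).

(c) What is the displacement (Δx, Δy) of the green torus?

(2.8, -2.6)

The green torus started near (1.5, 6.8) and ended near (4.3, 4.2).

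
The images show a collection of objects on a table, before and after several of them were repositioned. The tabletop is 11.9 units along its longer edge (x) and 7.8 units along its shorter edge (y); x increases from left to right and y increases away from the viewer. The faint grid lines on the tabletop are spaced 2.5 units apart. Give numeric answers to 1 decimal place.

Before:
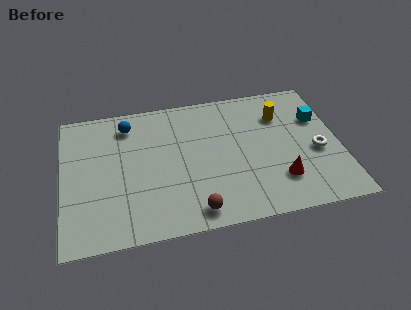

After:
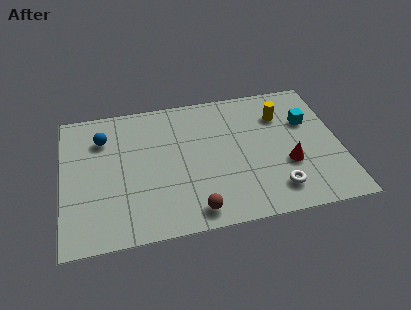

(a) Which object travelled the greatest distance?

the white torus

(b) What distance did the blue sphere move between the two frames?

1.3

The blue sphere moved from about (2.9, 6.4) to (1.8, 5.8), a distance of √(1.1² + 0.6²) ≈ 1.3.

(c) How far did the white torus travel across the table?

2.6

The white torus was near (10.9, 3.3) before and (9.0, 1.5) after, so it travelled √(1.9² + 1.8²) ≈ 2.6 units.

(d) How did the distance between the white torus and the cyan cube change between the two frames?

+2.0

They were about 1.9 units apart before and 3.9 after — 2.0 units further apart.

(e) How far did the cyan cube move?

0.5

From (11.1, 5.2) to (10.6, 5.1), the cyan cube covered √(0.5² + 0.1²) ≈ 0.5 units.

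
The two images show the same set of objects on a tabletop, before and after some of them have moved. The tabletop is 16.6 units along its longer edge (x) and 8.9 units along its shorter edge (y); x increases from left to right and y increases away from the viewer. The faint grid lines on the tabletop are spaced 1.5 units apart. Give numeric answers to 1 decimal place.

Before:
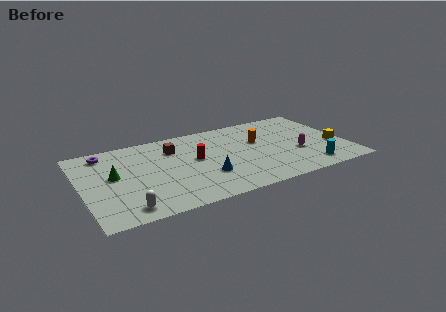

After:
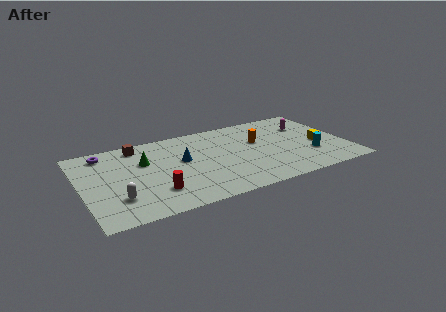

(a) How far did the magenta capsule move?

3.2

From (13.4, 3.3) to (14.5, 6.3), the magenta capsule covered √(1.1² + 3.0²) ≈ 3.2 units.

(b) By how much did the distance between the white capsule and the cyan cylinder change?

+0.7

The distance was about 11.5 in the first image and 12.2 in the second, so they moved 0.7 units further apart.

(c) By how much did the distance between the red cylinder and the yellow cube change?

+1.9

Before: roughly 8.8 units apart; after: 10.7. That's 1.9 units further apart.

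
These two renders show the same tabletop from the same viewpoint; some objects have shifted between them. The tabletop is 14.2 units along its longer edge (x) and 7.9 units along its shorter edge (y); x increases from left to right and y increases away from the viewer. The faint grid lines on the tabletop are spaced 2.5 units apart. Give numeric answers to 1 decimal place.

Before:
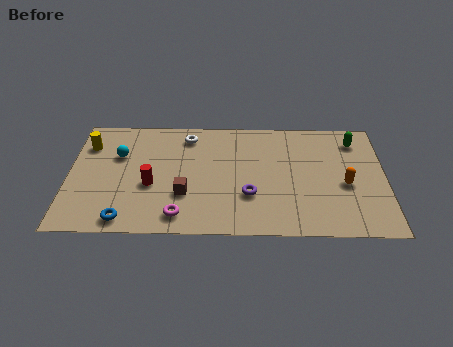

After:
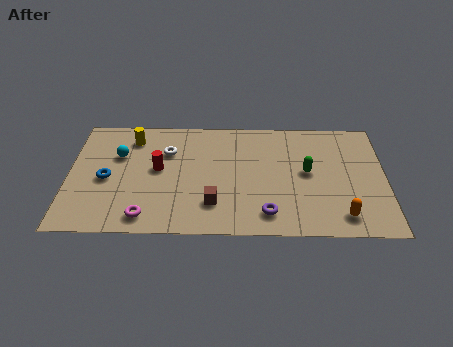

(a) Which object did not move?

the cyan sphere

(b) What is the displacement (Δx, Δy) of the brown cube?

(1.3, -0.6)

From the two frames, the brown cube sits at roughly (5.2, 2.6) before and (6.5, 2.0) after.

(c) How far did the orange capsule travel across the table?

2.1

From (12.4, 3.4) to (12.2, 1.3), the orange capsule covered √(0.2² + 2.1²) ≈ 2.1 units.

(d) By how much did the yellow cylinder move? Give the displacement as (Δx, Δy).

(2.0, 0.5)

The yellow cylinder started near (0.8, 5.9) and ended near (2.8, 6.4).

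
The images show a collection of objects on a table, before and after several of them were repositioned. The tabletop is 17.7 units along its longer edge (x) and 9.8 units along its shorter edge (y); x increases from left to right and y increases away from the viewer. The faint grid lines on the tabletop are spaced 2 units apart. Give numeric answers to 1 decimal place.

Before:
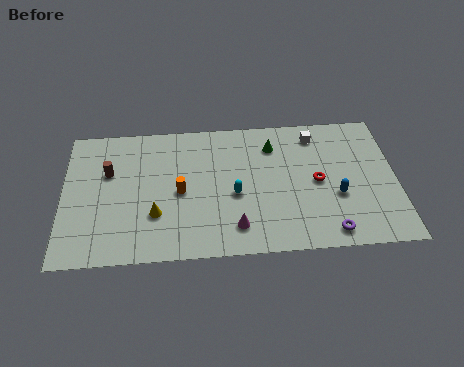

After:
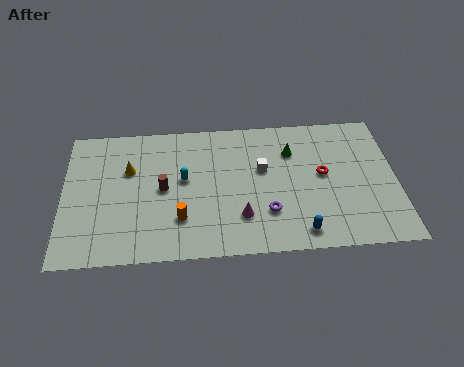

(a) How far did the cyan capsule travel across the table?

3.0

The cyan capsule was near (9.1, 4.2) before and (6.4, 5.5) after, so it travelled √(2.7² + 1.3²) ≈ 3.0 units.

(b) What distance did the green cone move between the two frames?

1.1

The green cone moved from about (11.2, 7.6) to (12.2, 7.1), a distance of √(1.0² + 0.5²) ≈ 1.1.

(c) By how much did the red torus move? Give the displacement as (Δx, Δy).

(0.3, 0.5)

The red torus was at about (13.5, 4.8) and moved to about (13.8, 5.3).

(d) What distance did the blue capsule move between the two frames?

3.1

The blue capsule moved from about (14.5, 3.7) to (12.5, 1.3), a distance of √(2.0² + 2.4²) ≈ 3.1.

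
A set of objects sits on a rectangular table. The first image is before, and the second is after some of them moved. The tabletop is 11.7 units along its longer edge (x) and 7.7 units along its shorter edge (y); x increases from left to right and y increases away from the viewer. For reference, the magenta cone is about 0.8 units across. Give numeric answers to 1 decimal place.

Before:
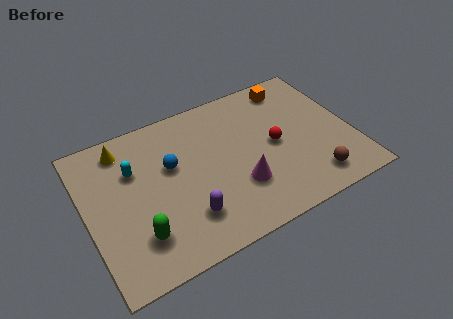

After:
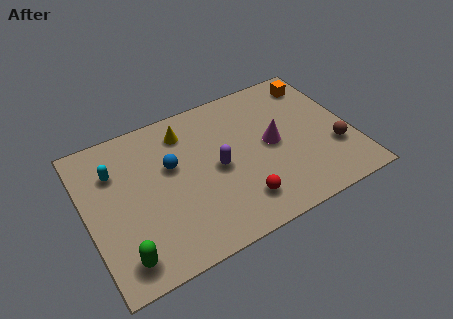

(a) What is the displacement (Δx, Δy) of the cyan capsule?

(-0.8, 0.3)

The cyan capsule was at about (2.2, 5.2) and moved to about (1.4, 5.5).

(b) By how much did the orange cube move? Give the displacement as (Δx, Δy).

(1.1, -0.2)

The orange cube was at about (9.5, 6.6) and moved to about (10.6, 6.4).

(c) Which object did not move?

the blue sphere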